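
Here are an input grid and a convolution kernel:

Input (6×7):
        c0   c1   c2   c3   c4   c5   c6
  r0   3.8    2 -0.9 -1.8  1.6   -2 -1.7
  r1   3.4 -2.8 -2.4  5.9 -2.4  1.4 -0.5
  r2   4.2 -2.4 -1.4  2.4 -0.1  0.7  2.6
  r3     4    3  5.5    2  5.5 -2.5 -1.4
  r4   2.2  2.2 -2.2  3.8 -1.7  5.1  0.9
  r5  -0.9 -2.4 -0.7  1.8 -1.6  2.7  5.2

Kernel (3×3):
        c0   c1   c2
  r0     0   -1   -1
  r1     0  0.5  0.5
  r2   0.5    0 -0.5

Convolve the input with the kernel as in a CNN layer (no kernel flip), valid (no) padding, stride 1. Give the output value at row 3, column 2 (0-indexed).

-6

The receptive field on the input at this output position is [5.5 2 5.5 / -2.2 3.8 -1.7 / -0.7 1.8 -1.6]. Elementwise product with the kernel and sum: 2·-1 + 5.5·-1 + 3.8·0.5 + -1.7·0.5 + -0.7·0.5 + -1.6·-0.5.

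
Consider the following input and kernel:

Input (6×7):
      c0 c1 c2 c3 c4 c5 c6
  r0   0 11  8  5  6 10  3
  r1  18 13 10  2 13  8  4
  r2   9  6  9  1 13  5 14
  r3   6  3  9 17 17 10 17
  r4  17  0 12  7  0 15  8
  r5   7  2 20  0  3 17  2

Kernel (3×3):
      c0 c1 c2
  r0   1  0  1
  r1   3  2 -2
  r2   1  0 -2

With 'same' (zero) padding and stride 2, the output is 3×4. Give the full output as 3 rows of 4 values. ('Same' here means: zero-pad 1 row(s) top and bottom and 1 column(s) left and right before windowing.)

-48 48 -7 44
13 18 26 61
33 32 -16 88

Output[0,0]: The receptive field on the zero-padded input at this output position is [0 0 0 / 0 0 11 / 0 18 13]. Elementwise product with the kernel and sum: 0·1 + 0·1 + 0·3 + 0·2 + 11·-2 + 0·1 + 13·-2.
Output[0,1]: The receptive field on the zero-padded input at this output position is [0 0 0 / 11 8 5 / 13 10 2]. Elementwise product with the kernel and sum: 0·1 + 0·1 + 11·3 + 8·2 + 5·-2 + 13·1 + 2·-2.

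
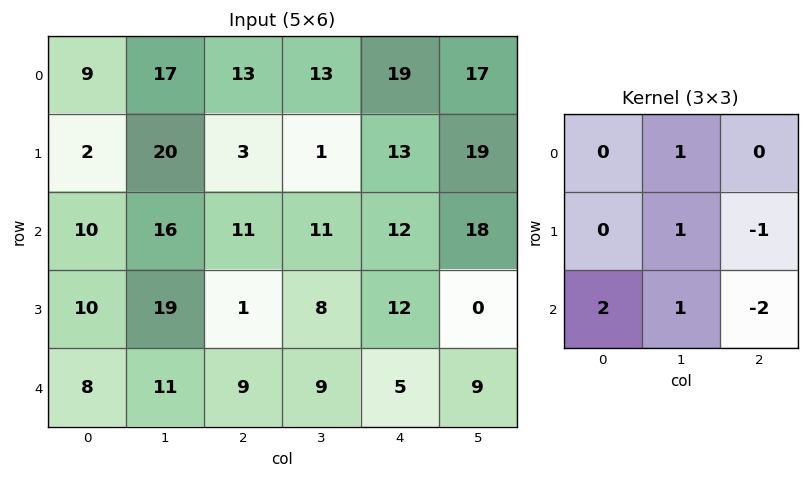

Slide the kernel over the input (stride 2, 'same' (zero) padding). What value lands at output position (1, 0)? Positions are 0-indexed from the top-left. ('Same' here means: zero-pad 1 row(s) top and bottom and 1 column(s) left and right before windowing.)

-32

The receptive field on the zero-padded input at this output position is [0 2 20 / 0 10 16 / 0 10 19]. Elementwise product with the kernel and sum: 2·1 + 10·1 + 16·-1 + 0·2 + 10·1 + 19·-2.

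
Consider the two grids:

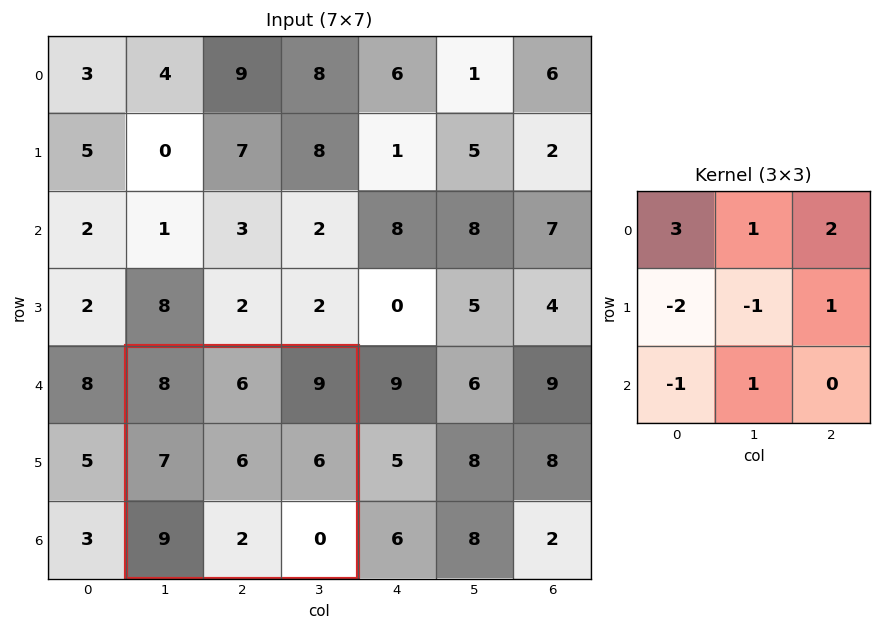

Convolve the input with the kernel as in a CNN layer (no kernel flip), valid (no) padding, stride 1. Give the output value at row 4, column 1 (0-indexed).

27

The receptive field on the input at this output position is [8 6 9 / 7 6 6 / 9 2 0]. Elementwise product with the kernel and sum: 8·3 + 6·1 + 9·2 + 7·-2 + 6·-1 + 6·1 + 9·-1 + 2·1.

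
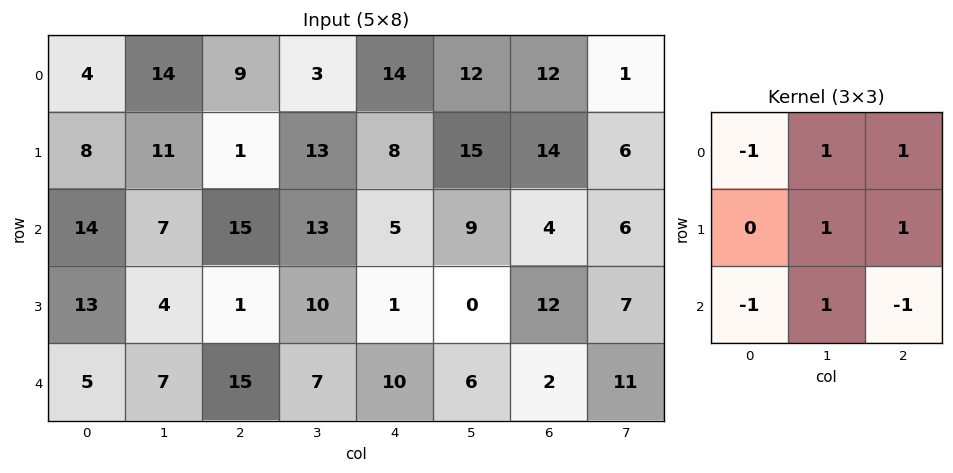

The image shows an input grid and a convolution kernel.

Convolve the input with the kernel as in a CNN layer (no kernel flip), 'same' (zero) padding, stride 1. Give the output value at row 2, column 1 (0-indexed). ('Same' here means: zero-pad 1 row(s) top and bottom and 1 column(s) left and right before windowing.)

The receptive field on the zero-padded input at this output position is [8 11 1 / 14 7 15 / 13 4 1]. Elementwise product with the kernel and sum: 8·-1 + 11·1 + 1·1 + 7·1 + 15·1 + 13·-1 + 4·1 + 1·-1.

16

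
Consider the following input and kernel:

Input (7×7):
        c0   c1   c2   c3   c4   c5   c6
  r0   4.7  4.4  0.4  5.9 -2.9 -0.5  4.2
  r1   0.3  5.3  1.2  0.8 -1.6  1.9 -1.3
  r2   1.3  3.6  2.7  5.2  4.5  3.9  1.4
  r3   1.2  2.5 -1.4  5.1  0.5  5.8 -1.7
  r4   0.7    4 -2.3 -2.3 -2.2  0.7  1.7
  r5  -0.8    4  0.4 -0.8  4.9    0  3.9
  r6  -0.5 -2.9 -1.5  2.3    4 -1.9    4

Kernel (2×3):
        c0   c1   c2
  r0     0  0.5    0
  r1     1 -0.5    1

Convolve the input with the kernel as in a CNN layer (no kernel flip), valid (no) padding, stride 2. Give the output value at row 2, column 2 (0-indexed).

9.15

The receptive field on the input at this output position is [-2.2 0.7 1.7 / 4.9 0 3.9]. Elementwise product with the kernel and sum: 0.7·0.5 + 4.9·1 + 0·-0.5 + 3.9·1.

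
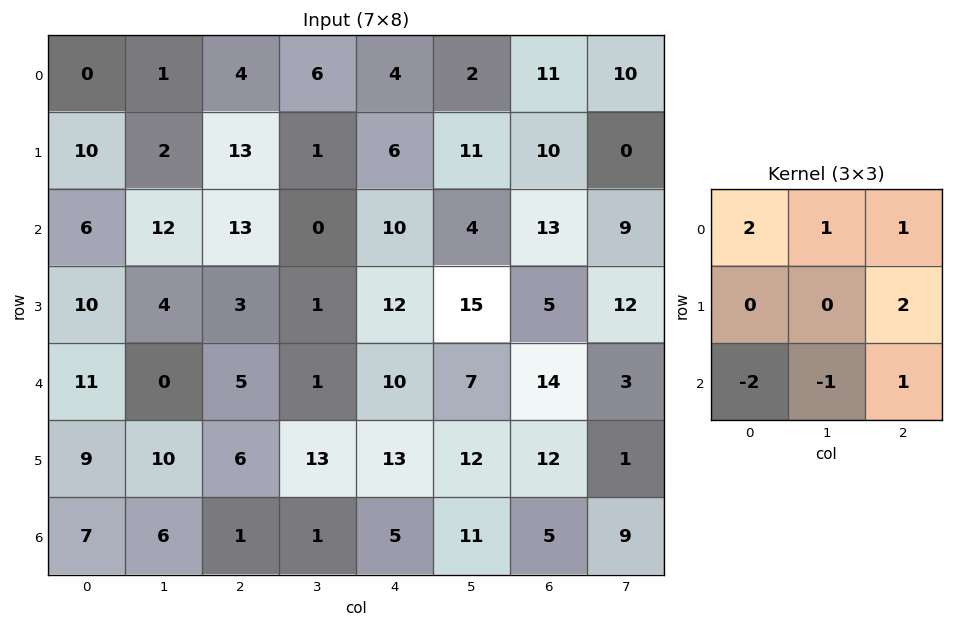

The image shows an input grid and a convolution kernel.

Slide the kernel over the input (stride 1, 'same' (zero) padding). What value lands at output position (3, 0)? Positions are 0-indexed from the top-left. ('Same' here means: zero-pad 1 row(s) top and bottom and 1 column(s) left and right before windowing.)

15

The receptive field on the zero-padded input at this output position is [0 6 12 / 0 10 4 / 0 11 0]. Elementwise product with the kernel and sum: 0·2 + 6·1 + 12·1 + 4·2 + 0·-2 + 11·-1 + 0·1.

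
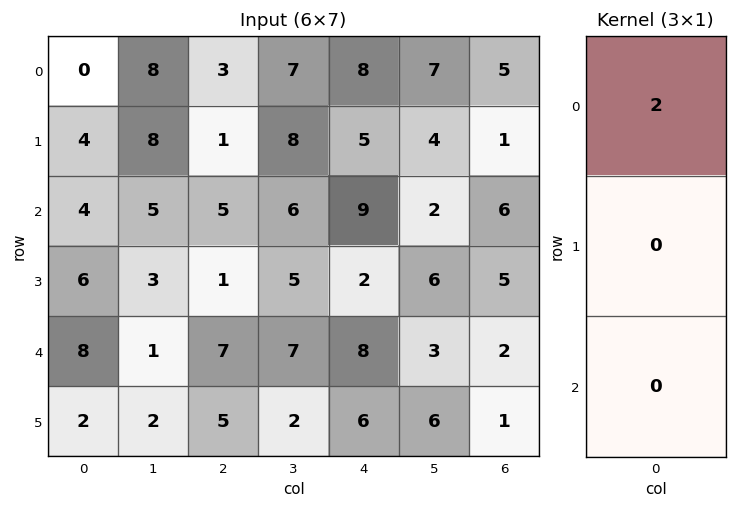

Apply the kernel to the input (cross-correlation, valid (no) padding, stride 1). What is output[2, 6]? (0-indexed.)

The receptive field on the input at this output position is [6 / 5 / 2]. Elementwise product with the kernel and sum: 6·2.

12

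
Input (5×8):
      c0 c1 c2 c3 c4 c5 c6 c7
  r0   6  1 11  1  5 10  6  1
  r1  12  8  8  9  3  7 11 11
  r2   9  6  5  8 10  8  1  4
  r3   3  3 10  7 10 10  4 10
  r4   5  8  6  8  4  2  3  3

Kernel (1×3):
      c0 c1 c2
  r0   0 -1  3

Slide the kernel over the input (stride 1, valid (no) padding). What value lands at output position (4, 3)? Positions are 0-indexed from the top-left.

2

The receptive field on the input at this output position is [8 4 2]. Elementwise product with the kernel and sum: 4·-1 + 2·3.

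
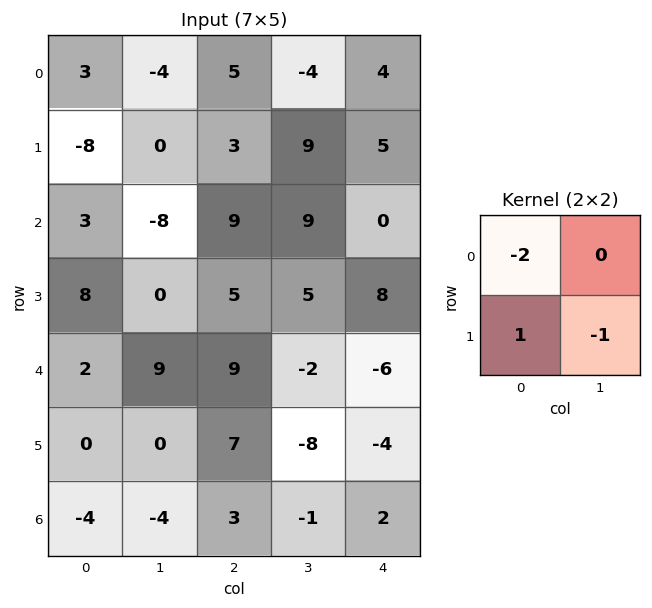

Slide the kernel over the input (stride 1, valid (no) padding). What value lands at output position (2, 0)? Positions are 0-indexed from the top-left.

The receptive field on the input at this output position is [3 -8 / 8 0]. Elementwise product with the kernel and sum: 3·-2 + 8·1 + 0·-1.

2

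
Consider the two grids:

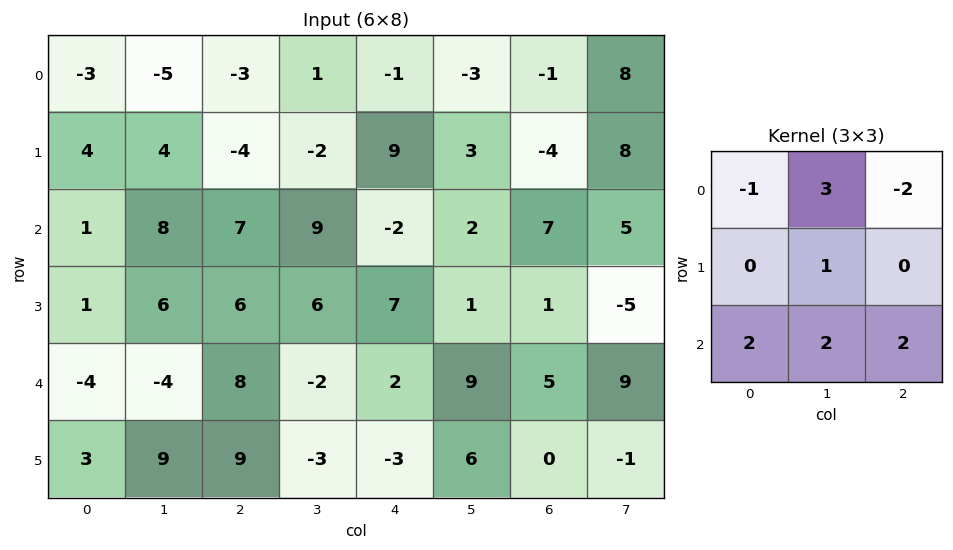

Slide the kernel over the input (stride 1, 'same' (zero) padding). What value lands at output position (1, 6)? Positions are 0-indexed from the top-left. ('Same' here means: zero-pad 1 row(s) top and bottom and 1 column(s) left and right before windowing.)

The receptive field on the zero-padded input at this output position is [-3 -1 8 / 3 -4 8 / 2 7 5]. Elementwise product with the kernel and sum: -3·-1 + -1·3 + 8·-2 + -4·1 + 2·2 + 7·2 + 5·2.

8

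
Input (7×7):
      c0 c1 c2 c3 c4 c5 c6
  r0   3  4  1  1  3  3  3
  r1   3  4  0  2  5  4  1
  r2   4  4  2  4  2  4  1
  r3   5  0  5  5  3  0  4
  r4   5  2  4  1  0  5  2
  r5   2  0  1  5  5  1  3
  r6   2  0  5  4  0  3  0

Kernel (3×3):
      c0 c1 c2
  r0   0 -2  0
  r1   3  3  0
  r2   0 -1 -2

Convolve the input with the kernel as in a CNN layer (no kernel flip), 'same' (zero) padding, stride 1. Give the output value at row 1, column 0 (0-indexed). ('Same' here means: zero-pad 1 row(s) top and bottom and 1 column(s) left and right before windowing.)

The receptive field on the zero-padded input at this output position is [0 3 4 / 0 3 4 / 0 4 4]. Elementwise product with the kernel and sum: 3·-2 + 0·3 + 3·3 + 4·-1 + 4·-2.

-9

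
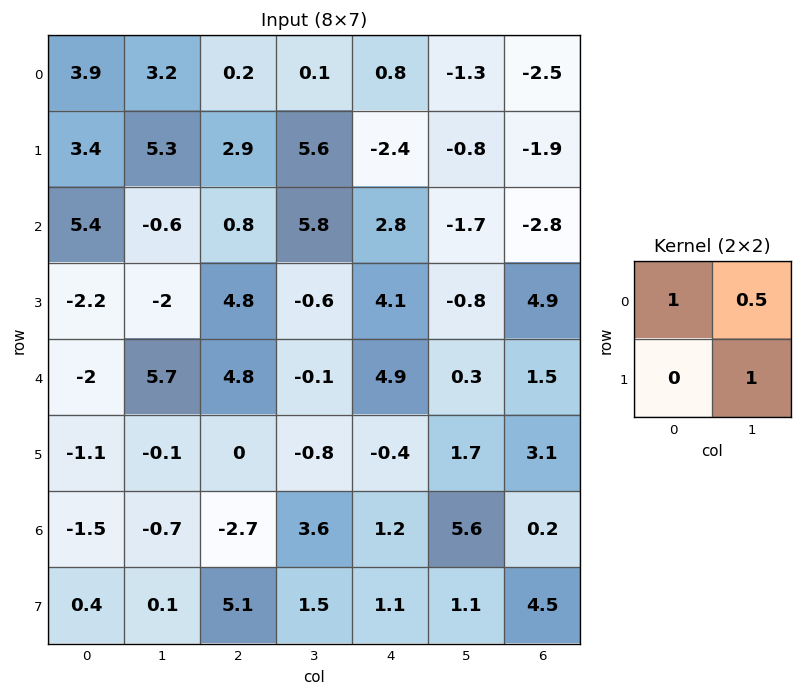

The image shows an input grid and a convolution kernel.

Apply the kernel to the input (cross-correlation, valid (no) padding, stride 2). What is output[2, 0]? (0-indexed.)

The receptive field on the input at this output position is [-2 5.7 / -1.1 -0.1]. Elementwise product with the kernel and sum: -2·1 + 5.7·0.5 + -0.1·1.

0.75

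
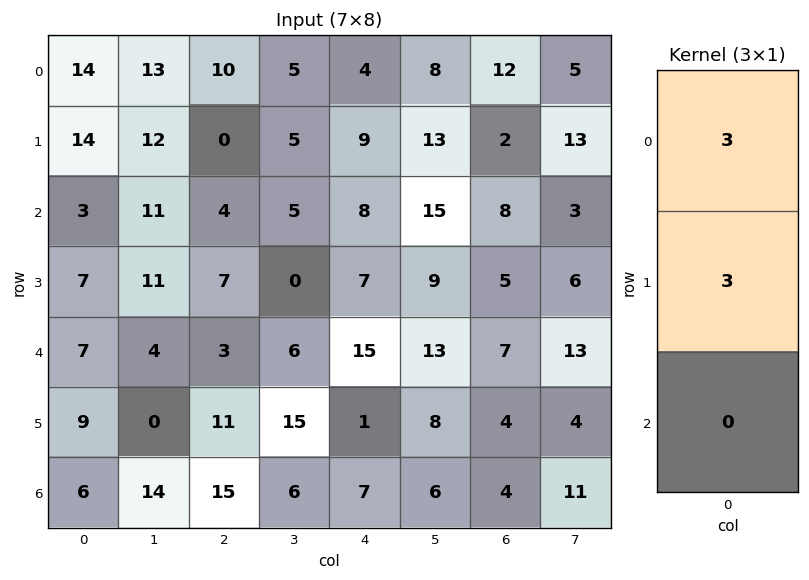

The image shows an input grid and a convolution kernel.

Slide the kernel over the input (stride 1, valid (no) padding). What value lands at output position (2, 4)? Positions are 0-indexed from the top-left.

45

The receptive field on the input at this output position is [8 / 7 / 15]. Elementwise product with the kernel and sum: 8·3 + 7·3.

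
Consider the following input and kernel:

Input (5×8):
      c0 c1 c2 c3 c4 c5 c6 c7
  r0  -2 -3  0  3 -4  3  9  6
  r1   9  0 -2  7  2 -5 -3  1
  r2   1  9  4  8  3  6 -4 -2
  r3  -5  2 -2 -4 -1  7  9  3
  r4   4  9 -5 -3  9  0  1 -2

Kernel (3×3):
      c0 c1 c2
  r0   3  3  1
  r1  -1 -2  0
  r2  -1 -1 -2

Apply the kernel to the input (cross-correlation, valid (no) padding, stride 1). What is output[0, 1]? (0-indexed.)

The receptive field on the input at this output position is [-3 0 3 / 0 -2 7 / 9 4 8]. Elementwise product with the kernel and sum: -3·3 + 0·3 + 3·1 + 0·-1 + -2·-2 + 9·-1 + 4·-1 + 8·-2.

-31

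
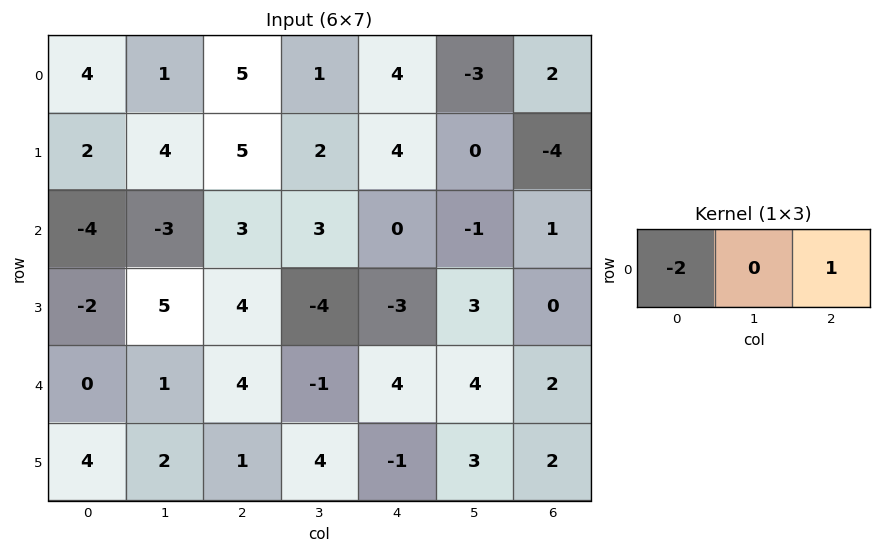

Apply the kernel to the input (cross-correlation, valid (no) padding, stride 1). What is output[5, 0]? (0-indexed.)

The receptive field on the input at this output position is [4 2 1]. Elementwise product with the kernel and sum: 4·-2 + 1·1.

-7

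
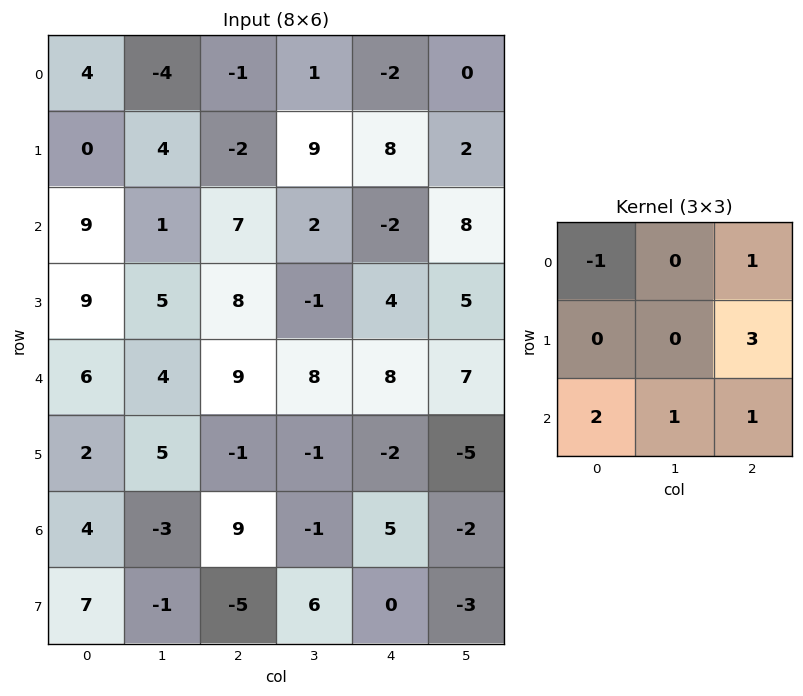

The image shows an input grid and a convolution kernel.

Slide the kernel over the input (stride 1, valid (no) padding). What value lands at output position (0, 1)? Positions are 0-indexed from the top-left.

The receptive field on the input at this output position is [-4 -1 1 / 4 -2 9 / 1 7 2]. Elementwise product with the kernel and sum: -4·-1 + 1·1 + 9·3 + 1·2 + 7·1 + 2·1.

43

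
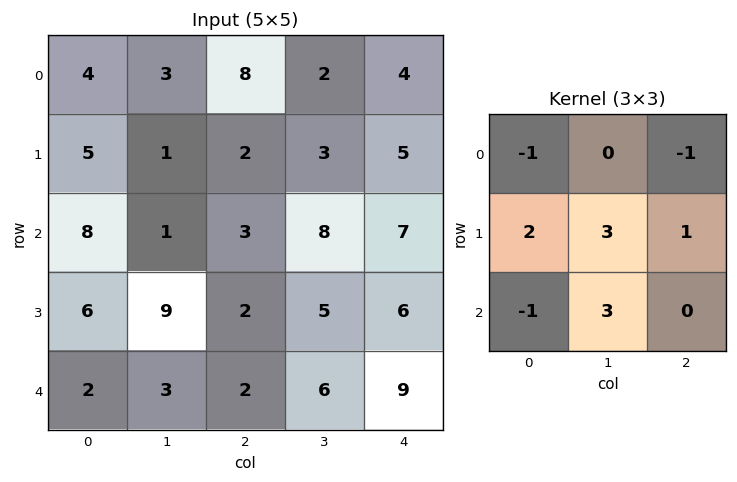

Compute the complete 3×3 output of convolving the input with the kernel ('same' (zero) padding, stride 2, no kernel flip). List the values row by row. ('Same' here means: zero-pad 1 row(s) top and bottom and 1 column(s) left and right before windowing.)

Output[0,0]: The receptive field on the zero-padded input at this output position is [0 0 0 / 0 4 3 / 0 5 1]. Elementwise product with the kernel and sum: 0·-1 + 0·-1 + 0·2 + 4·3 + 3·1 + 0·-1 + 5·3.
Output[0,1]: The receptive field on the zero-padded input at this output position is [0 0 0 / 3 8 2 / 1 2 3]. Elementwise product with the kernel and sum: 0·-1 + 0·-1 + 3·2 + 8·3 + 2·1 + 1·-1 + 2·3.

30 37 28
42 12 47
0 4 34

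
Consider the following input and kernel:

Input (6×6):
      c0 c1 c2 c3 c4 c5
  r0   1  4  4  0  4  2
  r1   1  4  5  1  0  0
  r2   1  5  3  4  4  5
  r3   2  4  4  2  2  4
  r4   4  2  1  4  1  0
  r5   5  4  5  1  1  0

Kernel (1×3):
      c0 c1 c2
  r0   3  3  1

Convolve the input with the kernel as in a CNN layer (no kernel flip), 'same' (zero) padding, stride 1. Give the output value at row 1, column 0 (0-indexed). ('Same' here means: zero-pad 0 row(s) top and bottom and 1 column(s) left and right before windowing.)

The receptive field on the zero-padded input at this output position is [0 1 4]. Elementwise product with the kernel and sum: 0·3 + 1·3 + 4·1.

7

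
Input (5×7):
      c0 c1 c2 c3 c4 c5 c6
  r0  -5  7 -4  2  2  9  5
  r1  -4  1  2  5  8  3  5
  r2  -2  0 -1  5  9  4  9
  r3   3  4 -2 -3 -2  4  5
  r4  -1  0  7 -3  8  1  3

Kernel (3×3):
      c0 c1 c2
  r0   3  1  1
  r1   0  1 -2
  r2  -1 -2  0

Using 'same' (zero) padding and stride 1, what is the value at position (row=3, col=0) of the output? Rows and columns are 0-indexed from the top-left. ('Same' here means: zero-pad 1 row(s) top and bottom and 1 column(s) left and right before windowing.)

-5

The receptive field on the zero-padded input at this output position is [0 -2 0 / 0 3 4 / 0 -1 0]. Elementwise product with the kernel and sum: 0·3 + -2·1 + 0·1 + 3·1 + 4·-2 + 0·-1 + -1·-2.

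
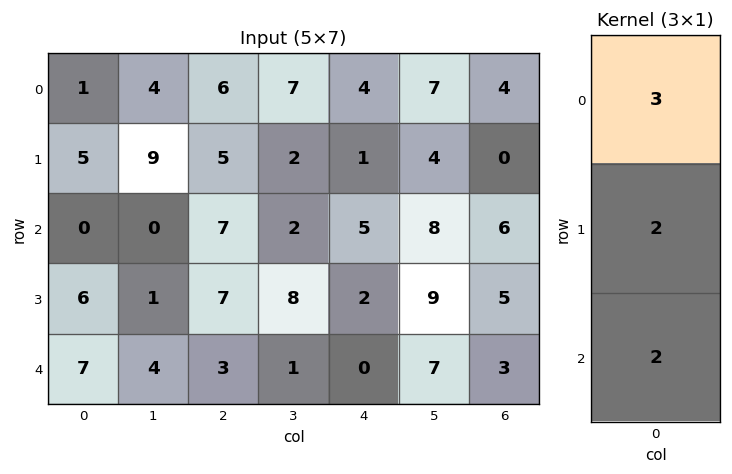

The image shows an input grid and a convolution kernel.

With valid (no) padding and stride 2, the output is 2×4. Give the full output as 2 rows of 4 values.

13 42 24 24
26 41 19 34

Output[0,0]: The receptive field on the input at this output position is [1 / 5 / 0]. Elementwise product with the kernel and sum: 1·3 + 5·2 + 0·2.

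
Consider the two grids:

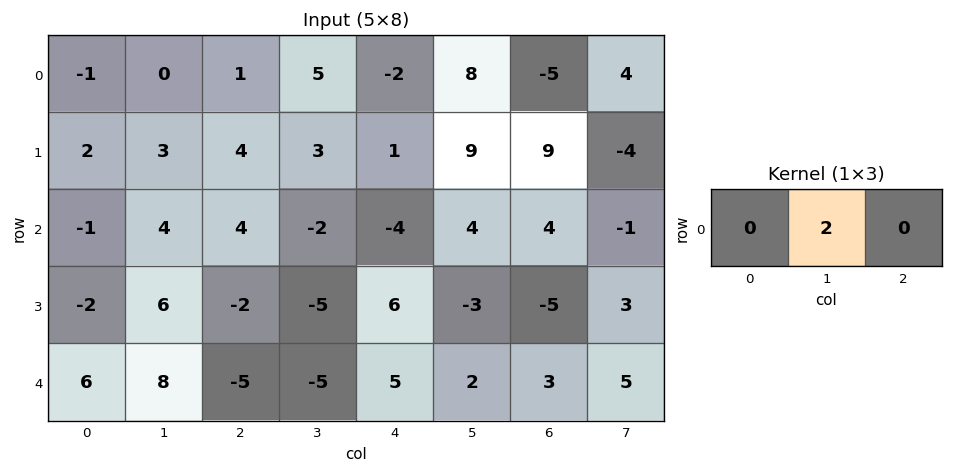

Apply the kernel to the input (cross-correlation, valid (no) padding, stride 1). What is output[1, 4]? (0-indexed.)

18

The receptive field on the input at this output position is [1 9 9]. Elementwise product with the kernel and sum: 9·2.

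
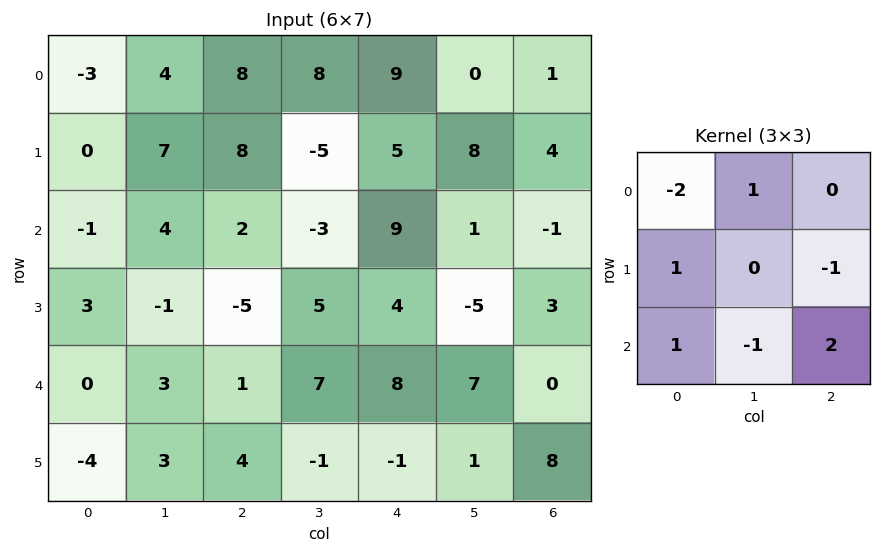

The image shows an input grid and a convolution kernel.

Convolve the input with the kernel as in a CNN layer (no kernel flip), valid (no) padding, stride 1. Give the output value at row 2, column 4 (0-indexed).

-15

The receptive field on the input at this output position is [9 1 -1 / 4 -5 3 / 8 7 0]. Elementwise product with the kernel and sum: 9·-2 + 1·1 + 4·1 + 3·-1 + 8·1 + 7·-1 + 0·2.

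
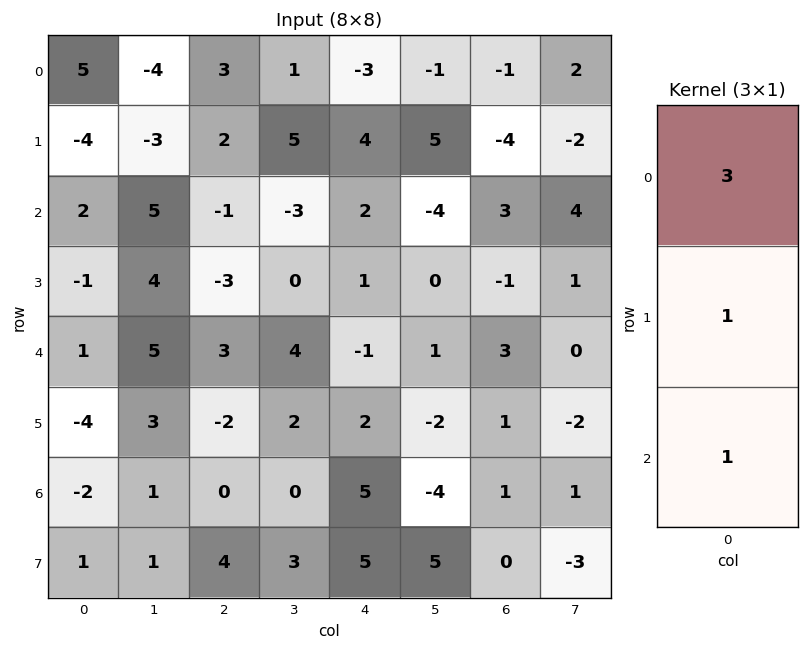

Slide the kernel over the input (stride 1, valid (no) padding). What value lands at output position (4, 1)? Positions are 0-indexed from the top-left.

19

The receptive field on the input at this output position is [5 / 3 / 1]. Elementwise product with the kernel and sum: 5·3 + 3·1 + 1·1.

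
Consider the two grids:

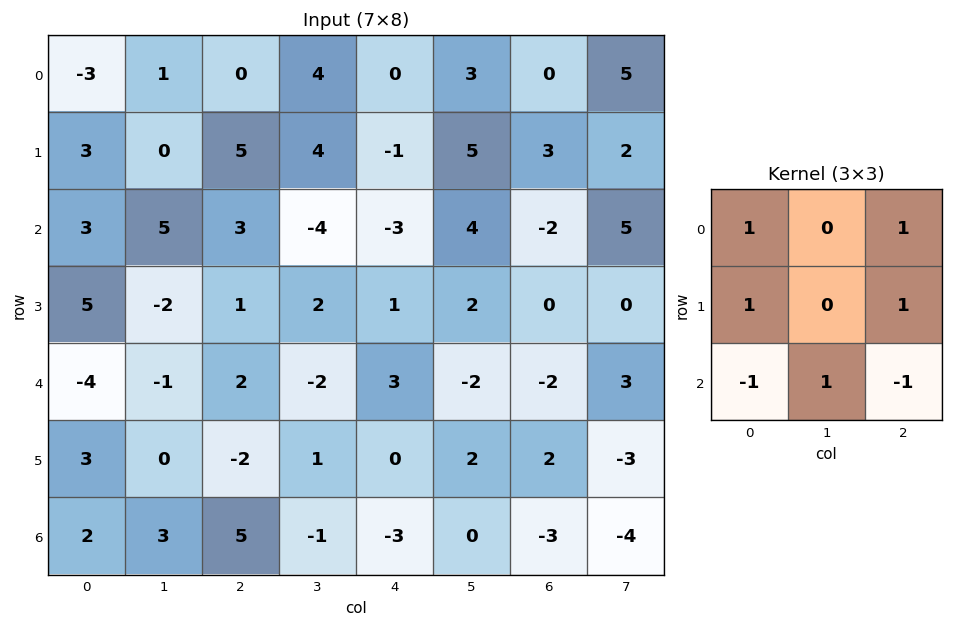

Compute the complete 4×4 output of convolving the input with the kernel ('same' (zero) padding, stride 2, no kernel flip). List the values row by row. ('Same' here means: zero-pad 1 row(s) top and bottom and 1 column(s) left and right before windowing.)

Output[0,0]: The receptive field on the zero-padded input at this output position is [0 0 0 / 0 -3 1 / 0 3 0]. Elementwise product with the kernel and sum: 0·1 + 0·1 + 0·1 + 1·1 + 0·-1 + 3·1 + 0·-1.

4 6 -3 4
12 6 6 14
0 -6 -3 6
3 3 2 -5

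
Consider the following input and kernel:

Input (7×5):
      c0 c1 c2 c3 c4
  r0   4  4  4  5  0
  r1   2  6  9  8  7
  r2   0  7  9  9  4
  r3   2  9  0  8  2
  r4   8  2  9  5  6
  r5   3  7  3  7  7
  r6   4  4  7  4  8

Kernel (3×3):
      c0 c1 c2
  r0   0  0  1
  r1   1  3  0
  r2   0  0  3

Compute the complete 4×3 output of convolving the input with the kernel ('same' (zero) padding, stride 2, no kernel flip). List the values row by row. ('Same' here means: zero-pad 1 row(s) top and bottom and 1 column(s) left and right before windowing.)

Output[0,0]: The receptive field on the zero-padded input at this output position is [0 0 0 / 0 4 4 / 0 2 6]. Elementwise product with the kernel and sum: 0·1 + 0·1 + 4·3 + 6·3.

30 40 5
33 66 21
54 58 23
19 32 28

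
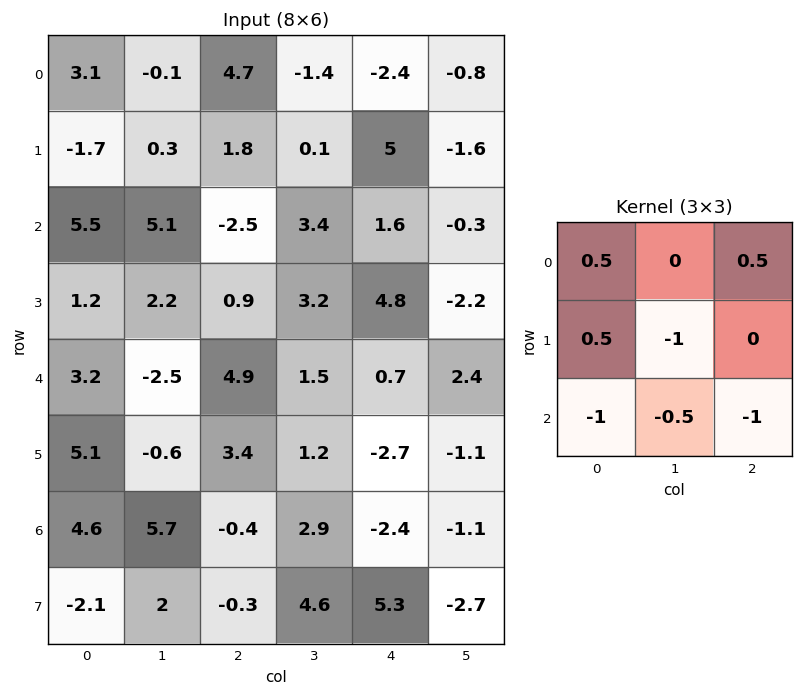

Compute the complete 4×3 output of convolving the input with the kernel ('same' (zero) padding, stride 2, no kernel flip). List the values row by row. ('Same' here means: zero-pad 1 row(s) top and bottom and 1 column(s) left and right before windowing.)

Output[0,0]: The receptive field on the zero-padded input at this output position is [0 0 0 / 0 3.1 -0.1 / 0 -1.7 0.3]. Elementwise product with the kernel and sum: 0·0.5 + 0·0.5 + 0·0.5 + 3.1·-1 + 0·-1 + -1.7·-0.5 + 0.3·-1.
Output[0,1]: The receptive field on the zero-padded input at this output position is [0 0 0 / -0.1 4.7 -1.4 / 0.3 1.8 0.1]. Elementwise product with the kernel and sum: 0·0.5 + 0·0.5 + -0.1·0.5 + 4.7·-1 + 0.3·-1 + 1.8·-0.5 + 0.1·-1.

-2.55 -6.05 0.7
-8.15 -0.6 -4.05
-4.05 -5.75 1.8
-5.85 -2.9 -0.65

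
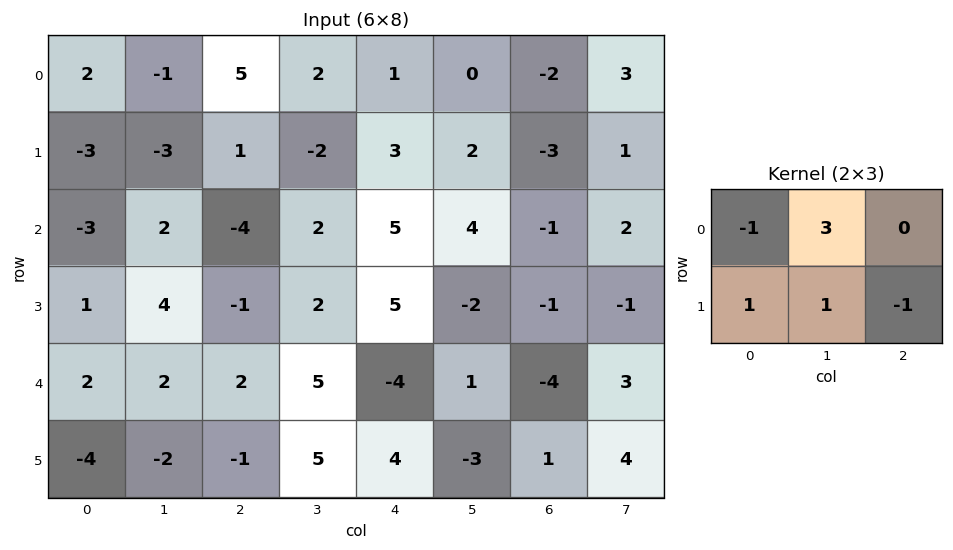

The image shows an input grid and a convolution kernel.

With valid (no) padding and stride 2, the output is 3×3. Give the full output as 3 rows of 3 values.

-12 -3 7
15 6 11
-1 13 7

Output[0,0]: The receptive field on the input at this output position is [2 -1 5 / -3 -3 1]. Elementwise product with the kernel and sum: 2·-1 + -1·3 + -3·1 + -3·1 + 1·-1.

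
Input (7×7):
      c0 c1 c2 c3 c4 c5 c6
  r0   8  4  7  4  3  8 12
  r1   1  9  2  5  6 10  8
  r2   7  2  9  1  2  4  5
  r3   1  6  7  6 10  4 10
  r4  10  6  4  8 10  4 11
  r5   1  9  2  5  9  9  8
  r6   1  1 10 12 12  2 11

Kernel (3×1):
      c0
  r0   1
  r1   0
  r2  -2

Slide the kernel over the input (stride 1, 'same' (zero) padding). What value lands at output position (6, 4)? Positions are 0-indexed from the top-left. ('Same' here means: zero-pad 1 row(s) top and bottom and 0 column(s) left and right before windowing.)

The receptive field on the zero-padded input at this output position is [9 / 12 / 0]. Elementwise product with the kernel and sum: 9·1 + 0·-2.

9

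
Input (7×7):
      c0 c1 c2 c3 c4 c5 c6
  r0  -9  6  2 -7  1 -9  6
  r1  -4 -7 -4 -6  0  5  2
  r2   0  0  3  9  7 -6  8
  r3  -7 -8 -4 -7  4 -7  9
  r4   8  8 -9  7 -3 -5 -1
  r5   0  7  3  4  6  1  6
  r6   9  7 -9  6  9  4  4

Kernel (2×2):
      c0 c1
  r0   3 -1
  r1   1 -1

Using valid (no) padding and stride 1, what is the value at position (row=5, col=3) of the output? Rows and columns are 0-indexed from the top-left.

3

The receptive field on the input at this output position is [4 6 / 6 9]. Elementwise product with the kernel and sum: 4·3 + 6·-1 + 6·1 + 9·-1.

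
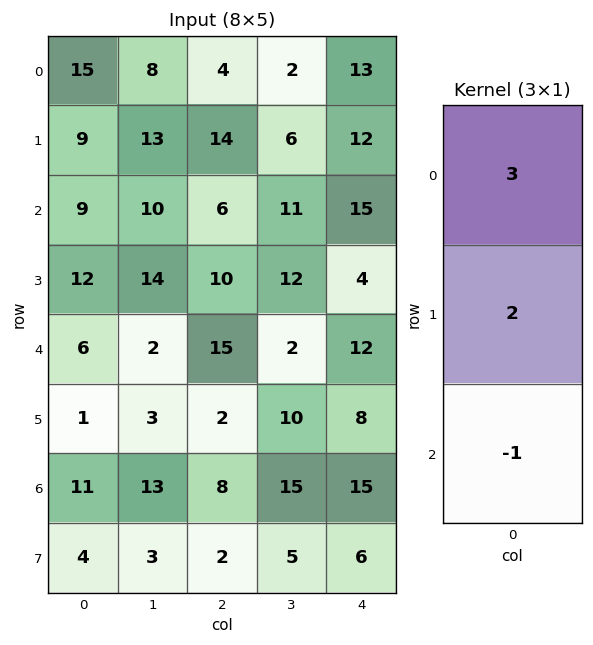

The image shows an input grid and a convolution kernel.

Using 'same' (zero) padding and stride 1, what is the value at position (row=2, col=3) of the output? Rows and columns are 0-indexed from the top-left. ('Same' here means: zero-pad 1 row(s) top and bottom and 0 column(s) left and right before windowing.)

The receptive field on the zero-padded input at this output position is [6 / 11 / 12]. Elementwise product with the kernel and sum: 6·3 + 11·2 + 12·-1.

28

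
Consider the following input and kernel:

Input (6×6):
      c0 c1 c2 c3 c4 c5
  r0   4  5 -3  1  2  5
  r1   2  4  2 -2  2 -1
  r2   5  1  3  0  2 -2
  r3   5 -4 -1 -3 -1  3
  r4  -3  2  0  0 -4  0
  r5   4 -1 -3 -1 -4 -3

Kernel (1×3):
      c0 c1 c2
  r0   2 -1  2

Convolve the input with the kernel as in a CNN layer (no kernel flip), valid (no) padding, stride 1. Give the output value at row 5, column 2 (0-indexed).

The receptive field on the input at this output position is [-3 -1 -4]. Elementwise product with the kernel and sum: -3·2 + -1·-1 + -4·2.

-13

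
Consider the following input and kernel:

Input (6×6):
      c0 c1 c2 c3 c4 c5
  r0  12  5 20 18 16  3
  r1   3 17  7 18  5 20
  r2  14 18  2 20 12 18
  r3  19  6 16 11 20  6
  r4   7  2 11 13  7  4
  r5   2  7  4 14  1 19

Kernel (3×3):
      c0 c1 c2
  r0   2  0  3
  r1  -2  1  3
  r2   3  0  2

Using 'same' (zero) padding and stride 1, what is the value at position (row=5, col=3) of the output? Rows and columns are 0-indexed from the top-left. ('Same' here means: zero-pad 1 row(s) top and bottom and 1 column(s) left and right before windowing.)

52

The receptive field on the zero-padded input at this output position is [11 13 7 / 4 14 1 / 0 0 0]. Elementwise product with the kernel and sum: 11·2 + 7·3 + 4·-2 + 14·1 + 1·3 + 0·3 + 0·2.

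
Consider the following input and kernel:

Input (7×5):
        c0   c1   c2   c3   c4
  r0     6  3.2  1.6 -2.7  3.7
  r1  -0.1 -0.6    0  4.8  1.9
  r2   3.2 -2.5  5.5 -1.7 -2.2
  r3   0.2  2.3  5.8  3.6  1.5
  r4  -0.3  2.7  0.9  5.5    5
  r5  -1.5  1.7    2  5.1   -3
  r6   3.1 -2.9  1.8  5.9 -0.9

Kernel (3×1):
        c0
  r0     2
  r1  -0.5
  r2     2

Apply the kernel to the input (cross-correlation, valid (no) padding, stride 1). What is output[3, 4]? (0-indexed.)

-5.5

The receptive field on the input at this output position is [1.5 / 5 / -3]. Elementwise product with the kernel and sum: 1.5·2 + 5·-0.5 + -3·2.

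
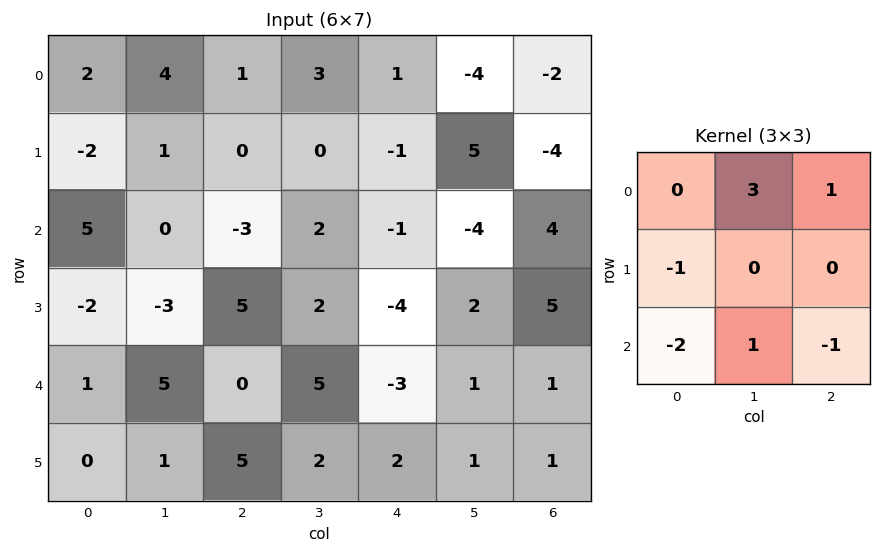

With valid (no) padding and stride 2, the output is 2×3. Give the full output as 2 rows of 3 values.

8 19 -19
2 8 2

Output[0,0]: The receptive field on the input at this output position is [2 4 1 / -2 1 0 / 5 0 -3]. Elementwise product with the kernel and sum: 4·3 + 1·1 + -2·-1 + 5·-2 + 0·1 + -3·-1.
Output[0,1]: The receptive field on the input at this output position is [1 3 1 / 0 0 -1 / -3 2 -1]. Elementwise product with the kernel and sum: 3·3 + 1·1 + 0·-1 + -3·-2 + 2·1 + -1·-1.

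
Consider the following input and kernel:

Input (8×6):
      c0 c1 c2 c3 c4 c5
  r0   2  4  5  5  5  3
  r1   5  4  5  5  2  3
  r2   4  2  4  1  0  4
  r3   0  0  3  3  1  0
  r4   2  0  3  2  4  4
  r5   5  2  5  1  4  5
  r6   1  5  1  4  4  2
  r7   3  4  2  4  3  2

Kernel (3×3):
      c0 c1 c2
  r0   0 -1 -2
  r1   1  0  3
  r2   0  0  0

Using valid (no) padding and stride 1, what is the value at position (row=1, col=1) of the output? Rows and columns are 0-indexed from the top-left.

The receptive field on the input at this output position is [4 5 5 / 2 4 1 / 0 3 3]. Elementwise product with the kernel and sum: 5·-1 + 5·-2 + 2·1 + 1·3.

-10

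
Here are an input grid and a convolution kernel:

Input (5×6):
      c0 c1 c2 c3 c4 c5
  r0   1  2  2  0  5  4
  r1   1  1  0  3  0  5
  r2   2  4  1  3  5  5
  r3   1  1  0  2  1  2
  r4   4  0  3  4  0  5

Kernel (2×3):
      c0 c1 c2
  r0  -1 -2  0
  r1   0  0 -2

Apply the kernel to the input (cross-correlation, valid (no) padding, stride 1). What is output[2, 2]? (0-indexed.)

-9

The receptive field on the input at this output position is [1 3 5 / 0 2 1]. Elementwise product with the kernel and sum: 1·-1 + 3·-2 + 1·-2.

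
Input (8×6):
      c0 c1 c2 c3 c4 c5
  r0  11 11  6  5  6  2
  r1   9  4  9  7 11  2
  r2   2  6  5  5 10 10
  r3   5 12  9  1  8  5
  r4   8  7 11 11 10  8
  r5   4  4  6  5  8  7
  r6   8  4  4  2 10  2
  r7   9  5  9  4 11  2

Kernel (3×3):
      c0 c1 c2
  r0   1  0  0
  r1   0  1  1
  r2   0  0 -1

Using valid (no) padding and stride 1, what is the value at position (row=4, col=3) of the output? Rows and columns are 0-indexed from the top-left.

The receptive field on the input at this output position is [11 10 8 / 5 8 7 / 2 10 2]. Elementwise product with the kernel and sum: 11·1 + 8·1 + 7·1 + 2·-1.

24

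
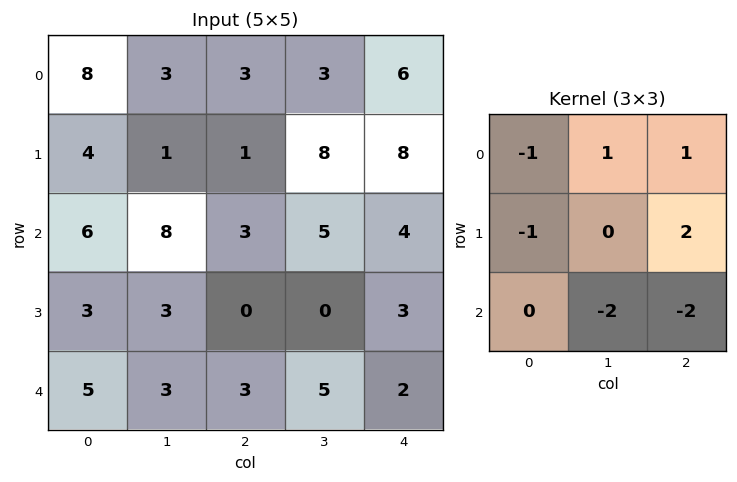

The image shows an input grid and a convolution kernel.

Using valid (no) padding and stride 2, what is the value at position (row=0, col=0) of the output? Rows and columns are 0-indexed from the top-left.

The receptive field on the input at this output position is [8 3 3 / 4 1 1 / 6 8 3]. Elementwise product with the kernel and sum: 8·-1 + 3·1 + 3·1 + 4·-1 + 1·2 + 8·-2 + 3·-2.

-26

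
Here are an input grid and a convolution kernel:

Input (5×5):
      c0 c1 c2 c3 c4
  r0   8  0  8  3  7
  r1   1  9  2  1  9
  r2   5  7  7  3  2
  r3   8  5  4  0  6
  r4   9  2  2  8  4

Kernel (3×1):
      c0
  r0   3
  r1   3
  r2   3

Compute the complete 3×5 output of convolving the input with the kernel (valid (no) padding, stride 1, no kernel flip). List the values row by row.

42 48 51 21 54
42 63 39 12 51
66 42 39 33 36

Output[0,0]: The receptive field on the input at this output position is [8 / 1 / 5]. Elementwise product with the kernel and sum: 8·3 + 1·3 + 5·3.
Output[0,1]: The receptive field on the input at this output position is [0 / 9 / 7]. Elementwise product with the kernel and sum: 0·3 + 9·3 + 7·3.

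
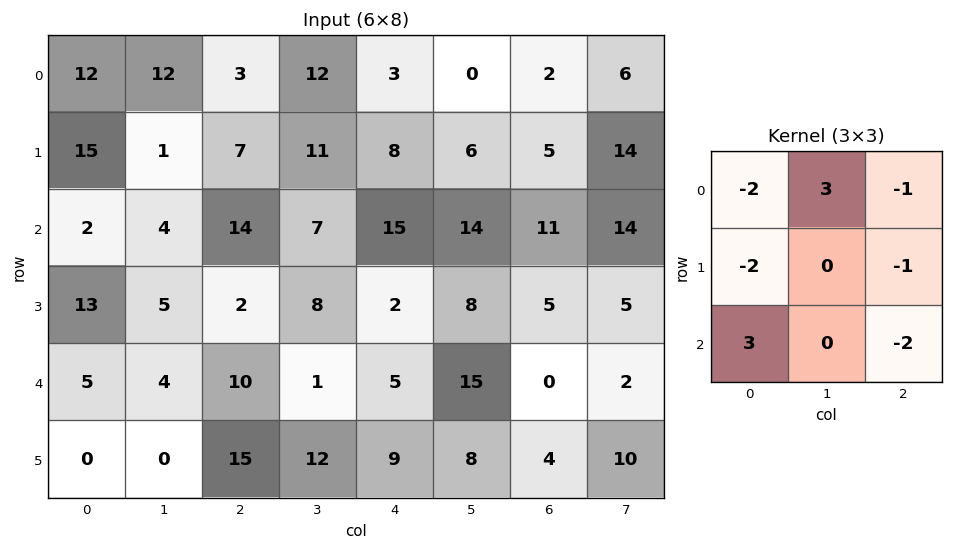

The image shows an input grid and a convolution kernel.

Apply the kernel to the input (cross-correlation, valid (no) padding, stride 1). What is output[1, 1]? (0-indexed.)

-8

The receptive field on the input at this output position is [1 7 11 / 4 14 7 / 5 2 8]. Elementwise product with the kernel and sum: 1·-2 + 7·3 + 11·-1 + 4·-2 + 7·-1 + 5·3 + 8·-2.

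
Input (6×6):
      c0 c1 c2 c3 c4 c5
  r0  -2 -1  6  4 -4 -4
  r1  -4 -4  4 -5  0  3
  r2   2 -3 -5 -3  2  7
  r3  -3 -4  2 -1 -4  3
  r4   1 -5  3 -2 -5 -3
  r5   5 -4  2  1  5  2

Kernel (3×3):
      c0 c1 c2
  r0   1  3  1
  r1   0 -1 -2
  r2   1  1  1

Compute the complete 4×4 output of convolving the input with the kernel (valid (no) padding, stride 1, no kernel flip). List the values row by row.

-9 16 13 -12
-4 11 -15 -20
-13 -25 -7 -2
-11 1 15 9

Output[0,0]: The receptive field on the input at this output position is [-2 -1 6 / -4 -4 4 / 2 -3 -5]. Elementwise product with the kernel and sum: -2·1 + -1·3 + 6·1 + -4·-1 + 4·-2 + 2·1 + -3·1 + -5·1.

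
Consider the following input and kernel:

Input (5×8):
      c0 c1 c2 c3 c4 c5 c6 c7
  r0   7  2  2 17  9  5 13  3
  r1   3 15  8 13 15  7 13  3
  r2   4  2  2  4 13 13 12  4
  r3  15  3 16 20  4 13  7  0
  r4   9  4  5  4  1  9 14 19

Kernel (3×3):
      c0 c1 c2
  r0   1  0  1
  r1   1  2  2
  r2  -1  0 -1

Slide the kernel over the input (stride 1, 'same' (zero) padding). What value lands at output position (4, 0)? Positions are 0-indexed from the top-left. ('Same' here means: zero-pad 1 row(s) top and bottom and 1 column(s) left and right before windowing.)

The receptive field on the zero-padded input at this output position is [0 15 3 / 0 9 4 / 0 0 0]. Elementwise product with the kernel and sum: 0·1 + 3·1 + 0·1 + 9·2 + 4·2 + 0·-1 + 0·-1.

29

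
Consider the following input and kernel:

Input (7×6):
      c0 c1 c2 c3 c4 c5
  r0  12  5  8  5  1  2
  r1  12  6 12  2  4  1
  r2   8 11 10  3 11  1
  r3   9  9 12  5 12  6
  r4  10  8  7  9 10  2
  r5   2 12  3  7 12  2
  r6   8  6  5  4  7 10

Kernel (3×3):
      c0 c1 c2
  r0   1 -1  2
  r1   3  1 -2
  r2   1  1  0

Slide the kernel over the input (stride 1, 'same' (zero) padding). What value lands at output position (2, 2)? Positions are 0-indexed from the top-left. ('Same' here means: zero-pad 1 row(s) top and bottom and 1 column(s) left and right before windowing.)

The receptive field on the zero-padded input at this output position is [6 12 2 / 11 10 3 / 9 12 5]. Elementwise product with the kernel and sum: 6·1 + 12·-1 + 2·2 + 11·3 + 10·1 + 3·-2 + 9·1 + 12·1.

56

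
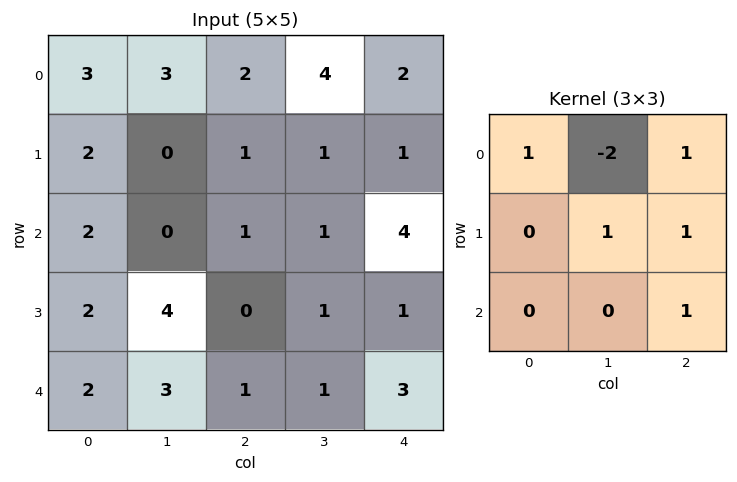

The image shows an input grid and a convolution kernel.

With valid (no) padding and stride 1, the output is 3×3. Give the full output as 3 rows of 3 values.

1 6 2
4 2 6
8 1 8

Output[0,0]: The receptive field on the input at this output position is [3 3 2 / 2 0 1 / 2 0 1]. Elementwise product with the kernel and sum: 3·1 + 3·-2 + 2·1 + 0·1 + 1·1 + 1·1.
Output[0,1]: The receptive field on the input at this output position is [3 2 4 / 0 1 1 / 0 1 1]. Elementwise product with the kernel and sum: 3·1 + 2·-2 + 4·1 + 1·1 + 1·1 + 1·1.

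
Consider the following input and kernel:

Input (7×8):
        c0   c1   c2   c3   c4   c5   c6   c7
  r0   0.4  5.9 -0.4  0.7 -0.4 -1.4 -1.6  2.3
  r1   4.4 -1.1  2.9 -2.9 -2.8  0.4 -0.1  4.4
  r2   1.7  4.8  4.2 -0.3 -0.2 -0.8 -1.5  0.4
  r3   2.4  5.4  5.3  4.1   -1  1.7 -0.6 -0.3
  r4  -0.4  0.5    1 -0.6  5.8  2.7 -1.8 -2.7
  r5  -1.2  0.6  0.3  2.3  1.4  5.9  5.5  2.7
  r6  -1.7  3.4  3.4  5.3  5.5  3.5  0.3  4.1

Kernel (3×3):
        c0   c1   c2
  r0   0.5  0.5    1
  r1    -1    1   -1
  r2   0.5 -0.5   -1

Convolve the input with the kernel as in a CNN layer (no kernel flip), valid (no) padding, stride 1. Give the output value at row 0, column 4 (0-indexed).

The receptive field on the input at this output position is [-0.4 -1.4 -1.6 / -2.8 0.4 -0.1 / -0.2 -0.8 -1.5]. Elementwise product with the kernel and sum: -0.4·0.5 + -1.4·0.5 + -1.6·1 + -2.8·-1 + 0.4·1 + -0.1·-1 + -0.2·0.5 + -0.8·-0.5 + -1.5·-1.

2.6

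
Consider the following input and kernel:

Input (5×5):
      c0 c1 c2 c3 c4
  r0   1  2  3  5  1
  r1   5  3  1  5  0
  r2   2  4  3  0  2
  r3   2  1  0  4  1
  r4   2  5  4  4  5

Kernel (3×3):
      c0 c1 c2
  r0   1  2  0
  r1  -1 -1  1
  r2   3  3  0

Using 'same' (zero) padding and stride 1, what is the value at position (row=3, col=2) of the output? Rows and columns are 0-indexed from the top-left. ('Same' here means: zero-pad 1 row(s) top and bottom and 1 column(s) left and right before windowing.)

40

The receptive field on the zero-padded input at this output position is [4 3 0 / 1 0 4 / 5 4 4]. Elementwise product with the kernel and sum: 4·1 + 3·2 + 1·-1 + 0·-1 + 4·1 + 5·3 + 4·3.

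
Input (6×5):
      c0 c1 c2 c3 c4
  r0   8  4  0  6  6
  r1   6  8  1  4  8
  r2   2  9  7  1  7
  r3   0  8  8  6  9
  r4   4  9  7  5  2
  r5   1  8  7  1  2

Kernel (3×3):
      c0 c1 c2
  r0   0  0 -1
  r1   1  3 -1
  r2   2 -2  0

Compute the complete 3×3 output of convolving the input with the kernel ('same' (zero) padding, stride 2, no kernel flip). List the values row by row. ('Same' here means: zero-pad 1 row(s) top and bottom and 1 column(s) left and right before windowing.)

8 12 16
-11 25 16
-7 21 9

Output[0,0]: The receptive field on the zero-padded input at this output position is [0 0 0 / 0 8 4 / 0 6 8]. Elementwise product with the kernel and sum: 0·-1 + 0·1 + 8·3 + 4·-1 + 0·2 + 6·-2.
Output[0,1]: The receptive field on the zero-padded input at this output position is [0 0 0 / 4 0 6 / 8 1 4]. Elementwise product with the kernel and sum: 0·-1 + 4·1 + 0·3 + 6·-1 + 8·2 + 1·-2.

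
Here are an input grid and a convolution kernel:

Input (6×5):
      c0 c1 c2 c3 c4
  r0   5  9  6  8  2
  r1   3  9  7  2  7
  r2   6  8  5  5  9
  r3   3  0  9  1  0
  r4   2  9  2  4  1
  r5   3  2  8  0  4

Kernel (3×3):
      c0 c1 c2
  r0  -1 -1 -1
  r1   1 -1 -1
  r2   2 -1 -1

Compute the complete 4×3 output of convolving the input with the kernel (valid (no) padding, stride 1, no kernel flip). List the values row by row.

Output[0,0]: The receptive field on the input at this output position is [5 9 6 / 3 9 7 / 6 8 5]. Elementwise product with the kernel and sum: 5·-1 + 9·-1 + 6·-1 + 3·1 + 9·-1 + 7·-1 + 6·2 + 8·-1 + 5·-1.
Output[0,1]: The receptive field on the input at this output position is [9 6 8 / 9 7 2 / 8 5 5]. Elementwise product with the kernel and sum: 9·-1 + 6·-1 + 8·-1 + 9·1 + 7·-1 + 2·-1 + 8·2 + 5·-1 + 5·-1.

-34 -17 -22
-29 -30 -8
-32 -16 -12
-25 -11 -1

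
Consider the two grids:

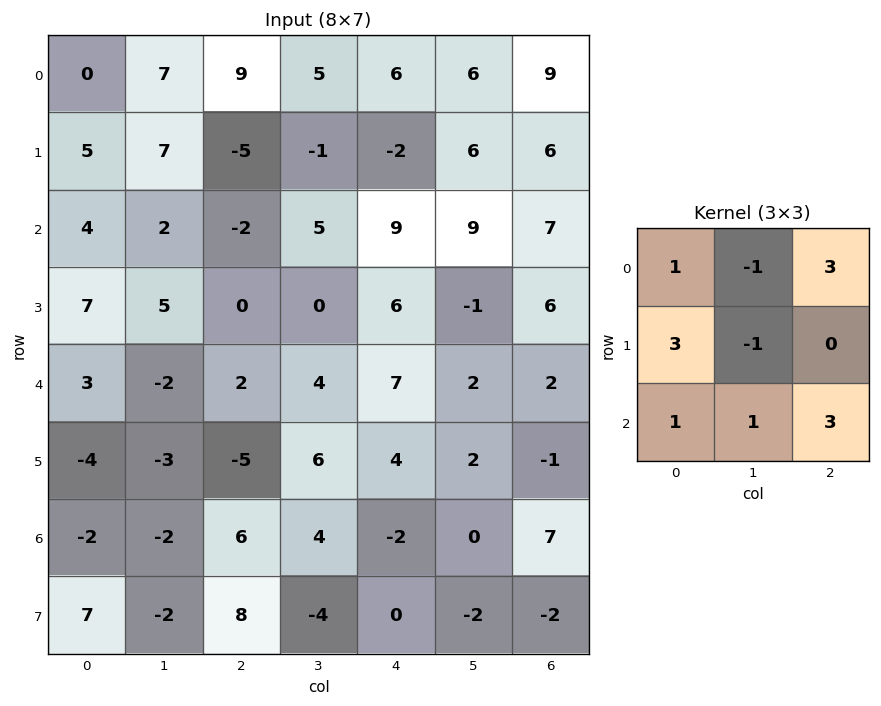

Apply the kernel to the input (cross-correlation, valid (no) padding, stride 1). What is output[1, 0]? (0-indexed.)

5

The receptive field on the input at this output position is [5 7 -5 / 4 2 -2 / 7 5 0]. Elementwise product with the kernel and sum: 5·1 + 7·-1 + -5·3 + 4·3 + 2·-1 + 7·1 + 5·1 + 0·3.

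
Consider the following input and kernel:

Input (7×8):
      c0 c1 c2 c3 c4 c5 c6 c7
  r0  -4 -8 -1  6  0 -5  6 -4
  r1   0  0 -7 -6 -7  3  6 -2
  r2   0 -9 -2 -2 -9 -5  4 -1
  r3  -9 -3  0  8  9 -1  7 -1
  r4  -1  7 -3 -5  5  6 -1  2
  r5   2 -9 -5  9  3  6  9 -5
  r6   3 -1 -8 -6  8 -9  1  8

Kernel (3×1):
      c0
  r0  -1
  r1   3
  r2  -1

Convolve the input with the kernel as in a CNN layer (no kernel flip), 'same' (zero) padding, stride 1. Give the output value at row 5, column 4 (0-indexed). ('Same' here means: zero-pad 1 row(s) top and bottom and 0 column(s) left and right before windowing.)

-4

The receptive field on the zero-padded input at this output position is [5 / 3 / 8]. Elementwise product with the kernel and sum: 5·-1 + 3·3 + 8·-1.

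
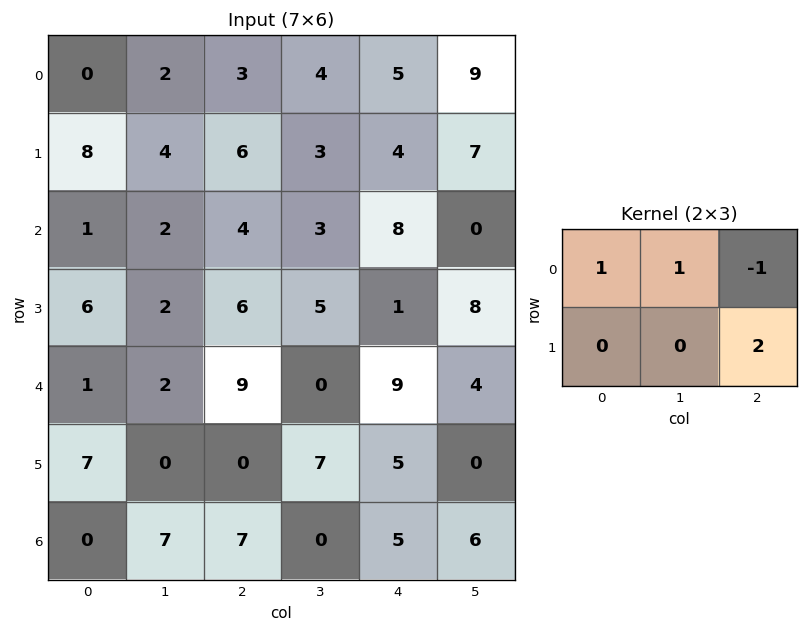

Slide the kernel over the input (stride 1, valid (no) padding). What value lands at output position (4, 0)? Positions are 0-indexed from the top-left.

-6

The receptive field on the input at this output position is [1 2 9 / 7 0 0]. Elementwise product with the kernel and sum: 1·1 + 2·1 + 9·-1 + 0·2.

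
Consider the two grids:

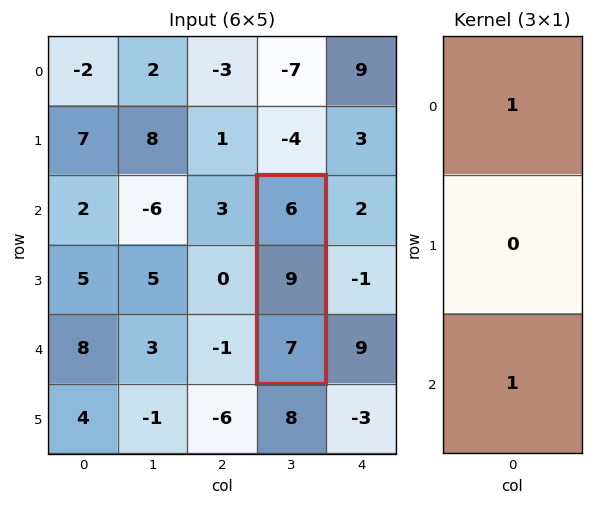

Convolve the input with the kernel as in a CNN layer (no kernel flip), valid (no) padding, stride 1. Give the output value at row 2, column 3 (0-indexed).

The receptive field on the input at this output position is [6 / 9 / 7]. Elementwise product with the kernel and sum: 6·1 + 7·1.

13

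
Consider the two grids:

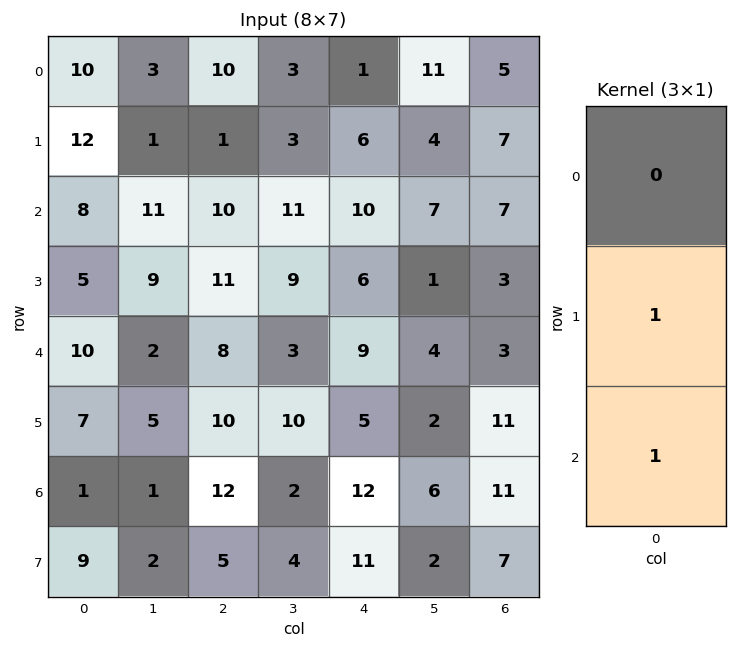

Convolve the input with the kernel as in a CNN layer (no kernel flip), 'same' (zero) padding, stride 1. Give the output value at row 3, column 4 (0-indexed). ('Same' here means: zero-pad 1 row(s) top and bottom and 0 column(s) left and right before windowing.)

The receptive field on the zero-padded input at this output position is [10 / 6 / 9]. Elementwise product with the kernel and sum: 6·1 + 9·1.

15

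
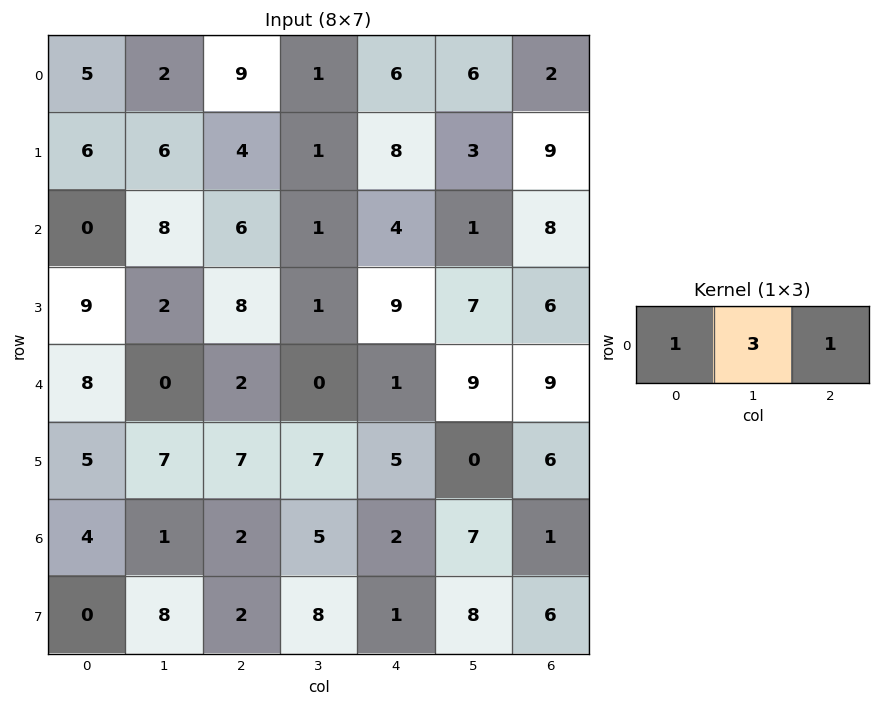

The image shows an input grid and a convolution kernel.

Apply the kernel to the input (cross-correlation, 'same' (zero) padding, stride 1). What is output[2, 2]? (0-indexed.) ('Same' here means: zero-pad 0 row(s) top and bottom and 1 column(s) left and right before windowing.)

27

The receptive field on the zero-padded input at this output position is [8 6 1]. Elementwise product with the kernel and sum: 8·1 + 6·3 + 1·1.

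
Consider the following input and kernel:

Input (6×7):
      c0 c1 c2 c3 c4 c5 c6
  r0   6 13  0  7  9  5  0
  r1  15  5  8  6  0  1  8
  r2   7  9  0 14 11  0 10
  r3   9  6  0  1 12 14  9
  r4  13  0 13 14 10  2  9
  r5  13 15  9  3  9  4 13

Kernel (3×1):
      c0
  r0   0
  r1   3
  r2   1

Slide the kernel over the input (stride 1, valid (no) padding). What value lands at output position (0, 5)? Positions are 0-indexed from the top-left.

The receptive field on the input at this output position is [5 / 1 / 0]. Elementwise product with the kernel and sum: 1·3 + 0·1.

3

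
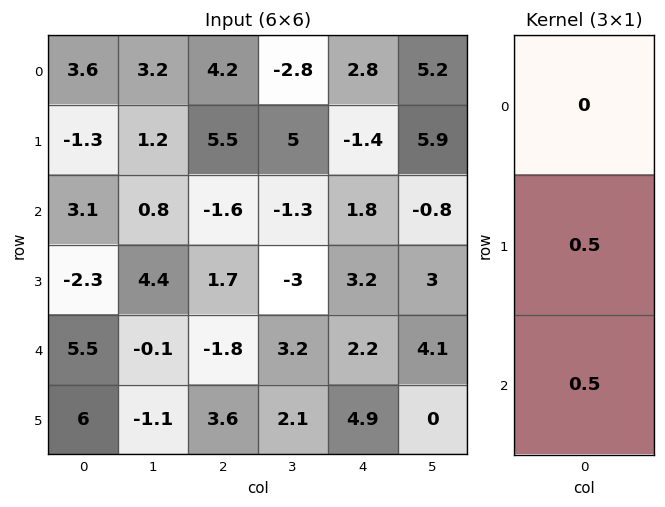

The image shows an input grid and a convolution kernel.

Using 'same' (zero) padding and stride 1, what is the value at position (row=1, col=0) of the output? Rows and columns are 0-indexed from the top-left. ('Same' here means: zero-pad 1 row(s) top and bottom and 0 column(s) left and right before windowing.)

0.9

The receptive field on the zero-padded input at this output position is [3.6 / -1.3 / 3.1]. Elementwise product with the kernel and sum: -1.3·0.5 + 3.1·0.5.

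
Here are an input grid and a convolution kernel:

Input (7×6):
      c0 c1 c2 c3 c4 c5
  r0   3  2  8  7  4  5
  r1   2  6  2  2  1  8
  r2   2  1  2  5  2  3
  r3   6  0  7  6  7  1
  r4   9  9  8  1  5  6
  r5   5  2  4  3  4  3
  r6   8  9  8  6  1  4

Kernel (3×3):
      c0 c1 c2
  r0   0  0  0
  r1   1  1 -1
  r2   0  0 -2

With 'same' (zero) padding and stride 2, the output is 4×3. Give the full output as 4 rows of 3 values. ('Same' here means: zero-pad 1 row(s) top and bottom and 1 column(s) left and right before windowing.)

-11 -1 -10
1 -14 2
-4 10 -6
-1 11 3

Output[0,0]: The receptive field on the zero-padded input at this output position is [0 0 0 / 0 3 2 / 0 2 6]. Elementwise product with the kernel and sum: 0·1 + 3·1 + 2·-1 + 6·-2.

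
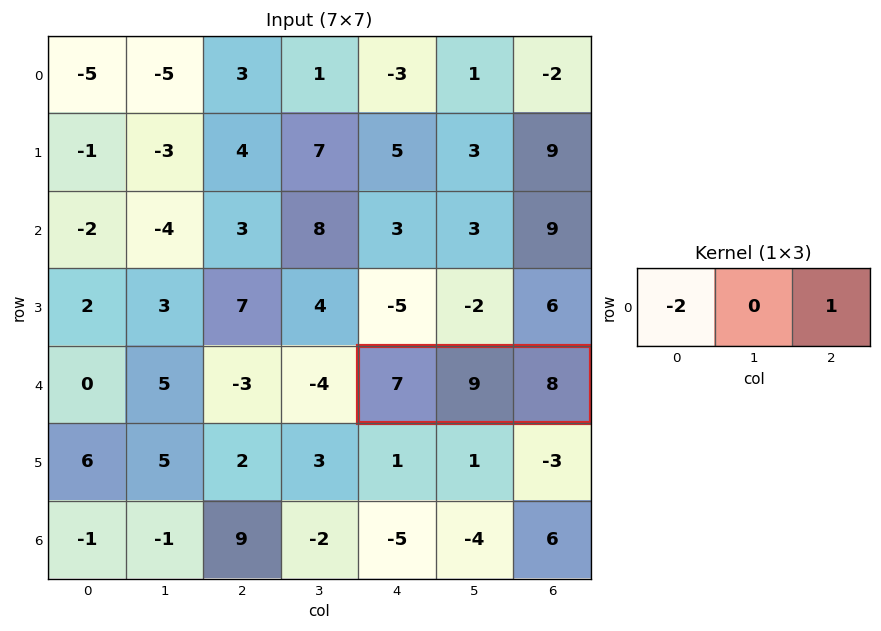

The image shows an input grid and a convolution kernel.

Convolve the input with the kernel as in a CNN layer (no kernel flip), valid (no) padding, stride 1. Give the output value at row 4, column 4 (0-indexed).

The receptive field on the input at this output position is [7 9 8]. Elementwise product with the kernel and sum: 7·-2 + 8·1.

-6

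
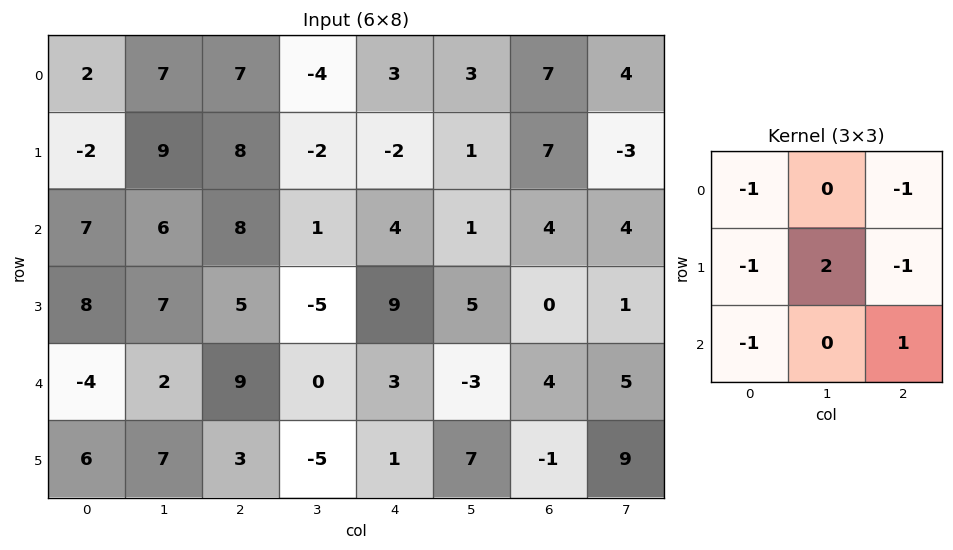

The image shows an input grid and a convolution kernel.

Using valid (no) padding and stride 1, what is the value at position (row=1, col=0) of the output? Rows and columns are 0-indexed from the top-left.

The receptive field on the input at this output position is [-2 9 8 / 7 6 8 / 8 7 5]. Elementwise product with the kernel and sum: -2·-1 + 8·-1 + 7·-1 + 6·2 + 8·-1 + 8·-1 + 5·1.

-12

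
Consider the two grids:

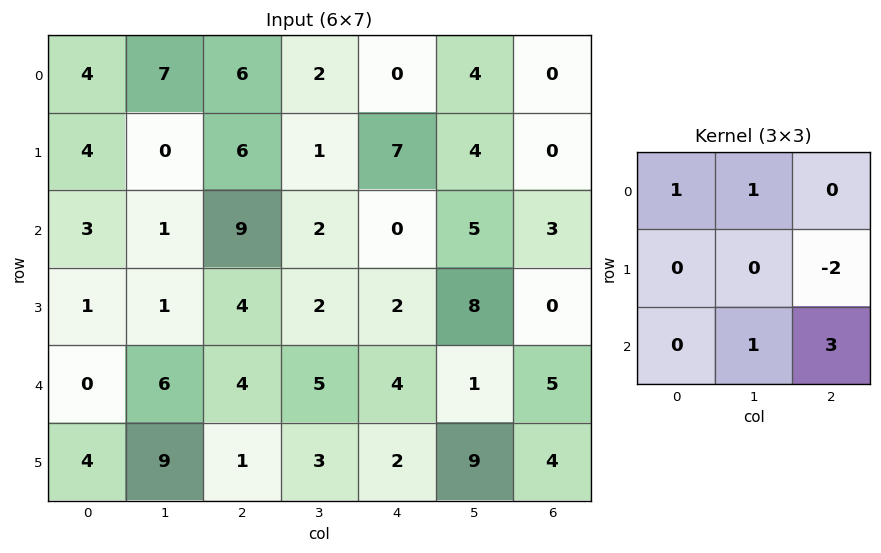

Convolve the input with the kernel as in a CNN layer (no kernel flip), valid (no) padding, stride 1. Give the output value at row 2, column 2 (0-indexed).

The receptive field on the input at this output position is [9 2 0 / 4 2 2 / 4 5 4]. Elementwise product with the kernel and sum: 9·1 + 2·1 + 2·-2 + 5·1 + 4·3.

24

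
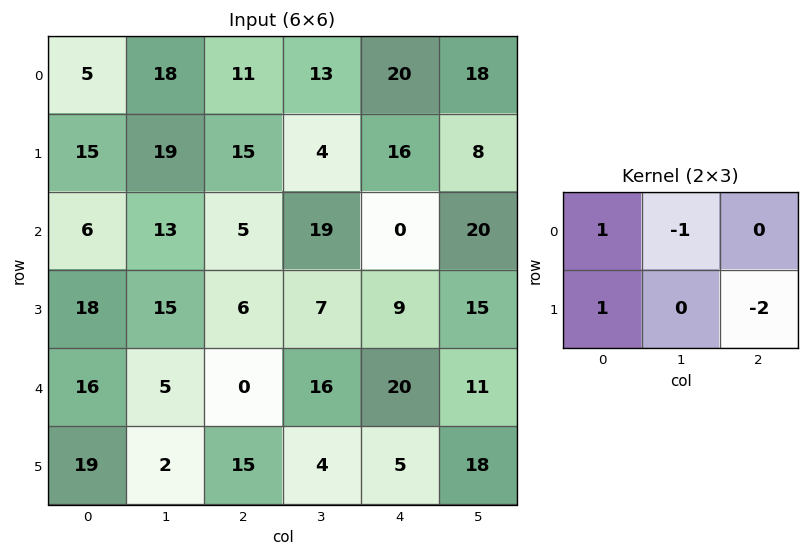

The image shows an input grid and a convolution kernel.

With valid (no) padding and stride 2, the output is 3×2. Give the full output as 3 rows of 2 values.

-28 -19
-1 -26
0 -11

Output[0,0]: The receptive field on the input at this output position is [5 18 11 / 15 19 15]. Elementwise product with the kernel and sum: 5·1 + 18·-1 + 15·1 + 15·-2.
Output[0,1]: The receptive field on the input at this output position is [11 13 20 / 15 4 16]. Elementwise product with the kernel and sum: 11·1 + 13·-1 + 15·1 + 16·-2.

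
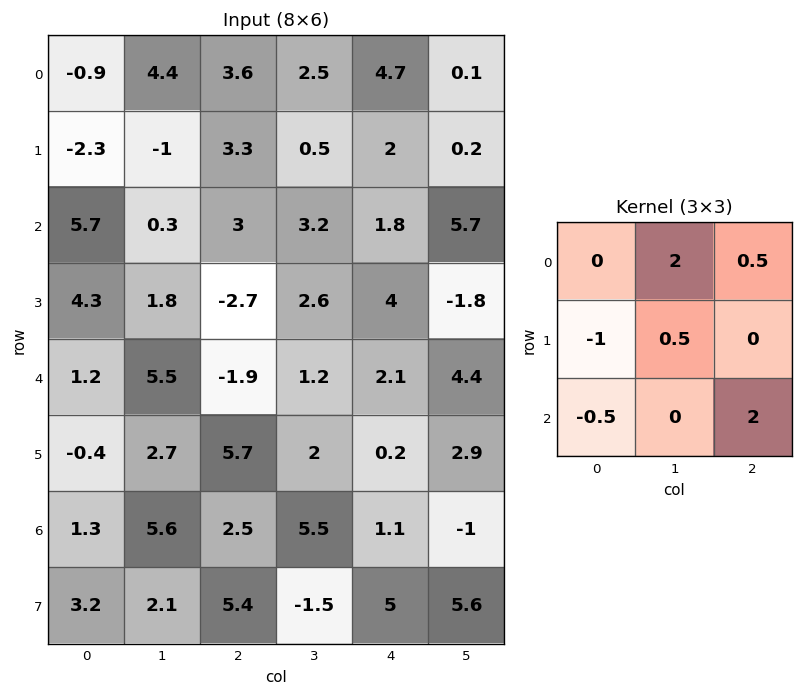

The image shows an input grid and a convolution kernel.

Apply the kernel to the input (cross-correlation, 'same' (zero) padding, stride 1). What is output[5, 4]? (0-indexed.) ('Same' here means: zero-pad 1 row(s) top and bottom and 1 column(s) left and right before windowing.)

-0.25

The receptive field on the zero-padded input at this output position is [1.2 2.1 4.4 / 2 0.2 2.9 / 5.5 1.1 -1]. Elementwise product with the kernel and sum: 2.1·2 + 4.4·0.5 + 2·-1 + 0.2·0.5 + 5.5·-0.5 + -1·2.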